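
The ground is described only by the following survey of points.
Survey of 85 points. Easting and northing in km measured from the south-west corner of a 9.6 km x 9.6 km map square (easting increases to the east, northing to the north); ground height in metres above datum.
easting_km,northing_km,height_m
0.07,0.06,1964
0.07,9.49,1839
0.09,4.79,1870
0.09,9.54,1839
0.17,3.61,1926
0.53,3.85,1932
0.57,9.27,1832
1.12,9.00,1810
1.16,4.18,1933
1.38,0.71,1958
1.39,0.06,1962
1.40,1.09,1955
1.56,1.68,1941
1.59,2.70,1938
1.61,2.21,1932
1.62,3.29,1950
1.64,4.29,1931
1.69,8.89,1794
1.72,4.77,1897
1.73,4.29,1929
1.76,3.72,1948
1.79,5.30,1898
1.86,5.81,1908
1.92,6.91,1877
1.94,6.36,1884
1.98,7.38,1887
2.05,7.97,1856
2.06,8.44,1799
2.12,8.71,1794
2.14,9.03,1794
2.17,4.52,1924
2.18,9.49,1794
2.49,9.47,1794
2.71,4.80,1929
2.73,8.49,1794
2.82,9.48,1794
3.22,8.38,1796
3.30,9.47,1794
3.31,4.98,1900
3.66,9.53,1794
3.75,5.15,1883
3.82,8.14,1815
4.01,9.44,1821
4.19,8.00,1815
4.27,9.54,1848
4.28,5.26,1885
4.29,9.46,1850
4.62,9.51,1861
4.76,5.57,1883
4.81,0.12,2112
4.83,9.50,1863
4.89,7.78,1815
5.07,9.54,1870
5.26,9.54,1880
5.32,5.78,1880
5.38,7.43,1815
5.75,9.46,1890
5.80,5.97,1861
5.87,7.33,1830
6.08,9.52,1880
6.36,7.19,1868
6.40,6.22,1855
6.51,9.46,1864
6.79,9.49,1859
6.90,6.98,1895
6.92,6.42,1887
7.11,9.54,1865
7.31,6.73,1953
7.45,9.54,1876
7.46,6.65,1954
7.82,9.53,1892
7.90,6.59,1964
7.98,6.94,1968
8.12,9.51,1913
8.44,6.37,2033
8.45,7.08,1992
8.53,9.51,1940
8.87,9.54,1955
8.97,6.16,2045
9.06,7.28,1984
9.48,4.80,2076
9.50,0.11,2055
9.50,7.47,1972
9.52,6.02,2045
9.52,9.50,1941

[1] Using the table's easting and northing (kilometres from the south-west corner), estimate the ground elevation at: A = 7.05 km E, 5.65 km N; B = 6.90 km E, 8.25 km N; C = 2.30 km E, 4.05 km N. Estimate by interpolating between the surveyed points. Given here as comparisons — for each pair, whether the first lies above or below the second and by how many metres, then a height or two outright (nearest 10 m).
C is above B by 100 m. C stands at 1960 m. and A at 1900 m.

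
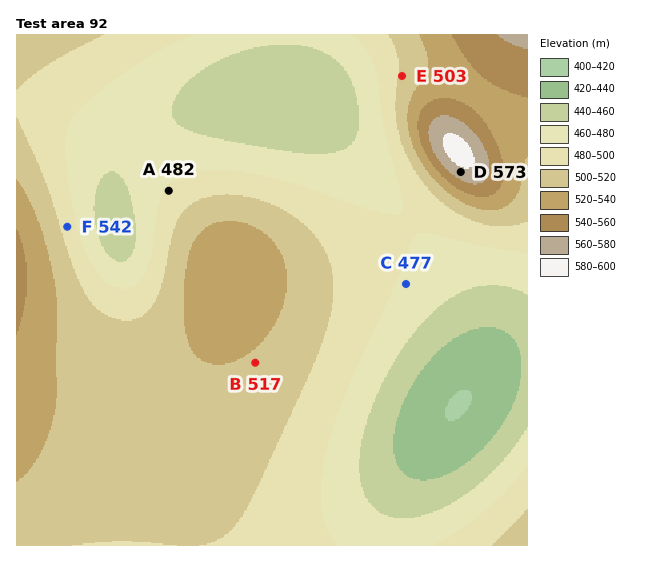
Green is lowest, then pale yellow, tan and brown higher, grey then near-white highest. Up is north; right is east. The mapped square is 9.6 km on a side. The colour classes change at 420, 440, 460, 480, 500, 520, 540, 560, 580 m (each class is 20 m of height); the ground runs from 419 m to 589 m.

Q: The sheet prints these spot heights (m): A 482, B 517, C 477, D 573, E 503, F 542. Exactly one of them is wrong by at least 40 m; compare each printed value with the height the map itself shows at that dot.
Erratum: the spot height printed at F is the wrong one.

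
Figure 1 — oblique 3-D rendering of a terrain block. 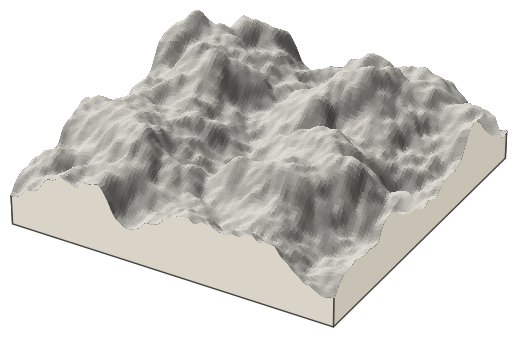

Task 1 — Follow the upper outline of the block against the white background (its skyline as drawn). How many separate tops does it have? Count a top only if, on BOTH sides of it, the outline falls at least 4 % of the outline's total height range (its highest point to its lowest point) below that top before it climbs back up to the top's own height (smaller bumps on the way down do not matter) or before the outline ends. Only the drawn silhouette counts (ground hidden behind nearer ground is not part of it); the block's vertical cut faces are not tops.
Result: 3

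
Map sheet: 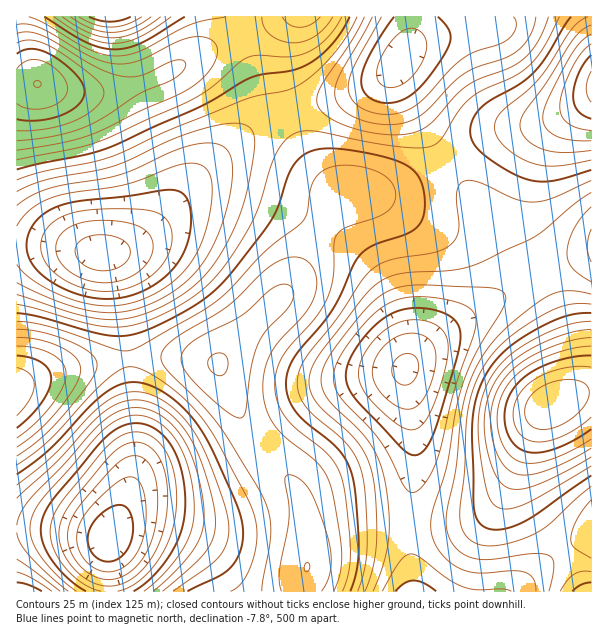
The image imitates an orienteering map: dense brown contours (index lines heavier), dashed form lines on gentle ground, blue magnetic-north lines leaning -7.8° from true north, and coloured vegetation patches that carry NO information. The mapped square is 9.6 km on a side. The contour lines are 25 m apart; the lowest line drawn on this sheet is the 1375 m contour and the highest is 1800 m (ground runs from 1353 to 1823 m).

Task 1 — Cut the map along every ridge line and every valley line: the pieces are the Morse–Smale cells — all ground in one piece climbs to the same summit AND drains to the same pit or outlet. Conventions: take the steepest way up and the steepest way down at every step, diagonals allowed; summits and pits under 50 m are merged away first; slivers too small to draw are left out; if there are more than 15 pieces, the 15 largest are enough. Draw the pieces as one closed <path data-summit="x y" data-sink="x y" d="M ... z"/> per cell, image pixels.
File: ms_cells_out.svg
<path data-summit="218 365" data-sink="405 369" d="M446 160l-24 16-30 14-47 3-14 16-12 19-31 62-48 48-22 25 5 15 24 50 18 25 27 29 9 16 5 18 2 30-5 46 111-1-5-48 0-28 6-48 0-21-11-75 8-12 13-13 33-24 46-28 8-9 4-7-2-17-12-27z"/><path data-summit="552 405" data-sink="405 369" d="M591 254l-31 10-32 14-84 53-19 15-17 19-4 10 11 71 0 21-6 48 0 28 5 49 101 0 45-40 32-16z"/><path data-summit="218 365" data-sink="110 537" d="M167 356l-39 3 6 66 0 43-10 38-15 33 0 52 193 1 5-22 1-24-4-37-9-23-30-33-18-25-18-36-11-27-18-5z"/><path data-summit="38 84" data-sink="102 254" d="M240 36l-46 20-39 23-33 11-20 2-24 0-21-2-19-6-21 2-1 159 37 1 42 7 18 0 21-9 19-15 35-43 31-30 32-28 9-12 2-15-3-15-11-33z"/><path data-summit="218 365" data-sink="102 254" d="M287 112l-27 12-30 22-42 40-19 26-26 26-21 12-18 4 5 3 9 24 8 48 1 25 2 4 60 0 29 6 22-26 40-39 10-14 38-72 8-10 9-10 5-2-8-1-9-4-17-16-12-18z"/><path data-summit="591 87" data-sink="401 60" d="M591 16l-94 0-1 8-4 6-57 7-12 3-15 9-11 16 0 13 12 24 36 57 2 1 17-12 25-14 62-13 39-21 2-2z"/><path data-summit="17 392" data-sink="110 537" d="M128 360l-12 0-42 7-33 9-25 11 1 142 39 0 48 9 6-1 14-31 10-38 0-43z"/><path data-summit="591 87" data-sink="405 369" d="M591 98l-18 12-22 11-62 13-25 14-18 13 22 30 25 30 18 31 5 15 0 11-7 12 40-22 43-14z"/><path data-summit="38 84" data-sink="110 17" d="M233 16l-216 0-1 70 22-2 19 6 21 2 24 0 32-6 21-7 66-36 18-6 2-4z"/><path data-summit="17 392" data-sink="102 254" d="M53 246l-37 0 1 140 24-10 33-9 54-8-7-63-5-21-7-18-5-4z"/><path data-summit="218 365" data-sink="401 60" d="M396 66l-9 10-27 15-72 22 8 24 16 27 17 18 13 8 50 0 30-14 23-15 0-3-42-66-6-14z"/><path data-summit="302 17" data-sink="401 60" d="M413 16l-117 0-13 20-5 17 2 30 8 28 65-17 34-18 13-14 10-20 4-13z"/><path data-summit="20 591" data-sink="110 537" d="M56 529l-40 1 0 61 92 1 1-53z"/><path data-summit="302 17" data-sink="102 254" d="M294 16l-9 0-44 20 13 35 8 30-2 15-14 17 14-9 28-13-8-28-2-30 5-17z"/><path data-summit="591 591" data-sink="405 369" d="M591 536l-31 16-44 39 75 1z"/>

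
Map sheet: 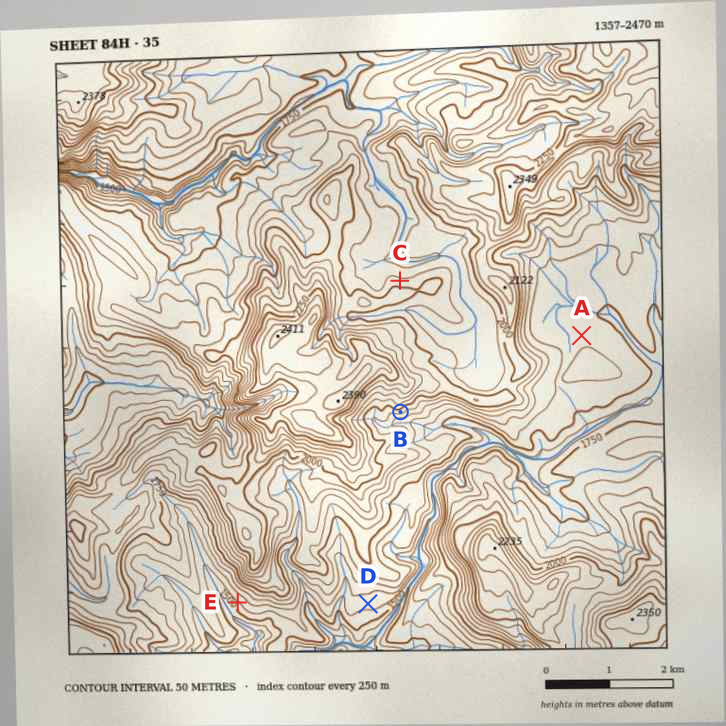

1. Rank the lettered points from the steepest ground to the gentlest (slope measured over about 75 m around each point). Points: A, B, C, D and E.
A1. B E C D A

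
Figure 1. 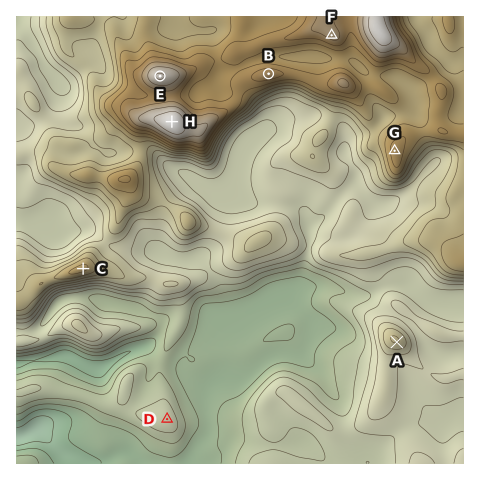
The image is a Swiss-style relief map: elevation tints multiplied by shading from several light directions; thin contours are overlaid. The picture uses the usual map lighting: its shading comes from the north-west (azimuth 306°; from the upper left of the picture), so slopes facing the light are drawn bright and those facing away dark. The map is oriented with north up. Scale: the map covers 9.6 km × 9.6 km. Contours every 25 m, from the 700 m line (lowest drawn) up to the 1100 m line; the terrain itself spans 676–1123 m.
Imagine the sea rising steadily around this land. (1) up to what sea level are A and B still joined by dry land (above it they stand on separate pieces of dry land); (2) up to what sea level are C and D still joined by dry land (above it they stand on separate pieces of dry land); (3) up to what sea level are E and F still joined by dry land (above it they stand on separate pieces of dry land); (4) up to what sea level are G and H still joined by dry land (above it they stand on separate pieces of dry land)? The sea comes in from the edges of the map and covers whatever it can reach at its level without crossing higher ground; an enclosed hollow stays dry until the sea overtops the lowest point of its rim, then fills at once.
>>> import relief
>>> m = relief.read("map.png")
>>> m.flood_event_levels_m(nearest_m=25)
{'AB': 825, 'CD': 775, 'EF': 1000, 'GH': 975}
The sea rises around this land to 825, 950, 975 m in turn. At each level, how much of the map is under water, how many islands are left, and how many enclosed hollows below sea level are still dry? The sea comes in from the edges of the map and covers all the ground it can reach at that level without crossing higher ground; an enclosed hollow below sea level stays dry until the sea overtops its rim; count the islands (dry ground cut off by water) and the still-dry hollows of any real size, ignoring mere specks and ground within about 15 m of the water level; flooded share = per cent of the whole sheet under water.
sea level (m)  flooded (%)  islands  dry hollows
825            35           1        0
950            80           2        0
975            86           1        0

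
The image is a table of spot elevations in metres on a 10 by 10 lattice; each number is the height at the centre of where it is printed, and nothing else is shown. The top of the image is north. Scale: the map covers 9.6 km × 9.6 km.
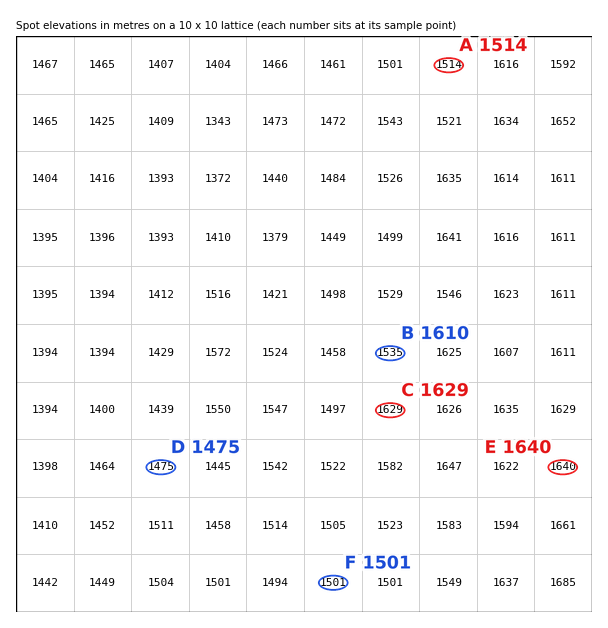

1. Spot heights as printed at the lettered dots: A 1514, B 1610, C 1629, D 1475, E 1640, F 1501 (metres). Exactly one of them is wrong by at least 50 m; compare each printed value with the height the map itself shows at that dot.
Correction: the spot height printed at B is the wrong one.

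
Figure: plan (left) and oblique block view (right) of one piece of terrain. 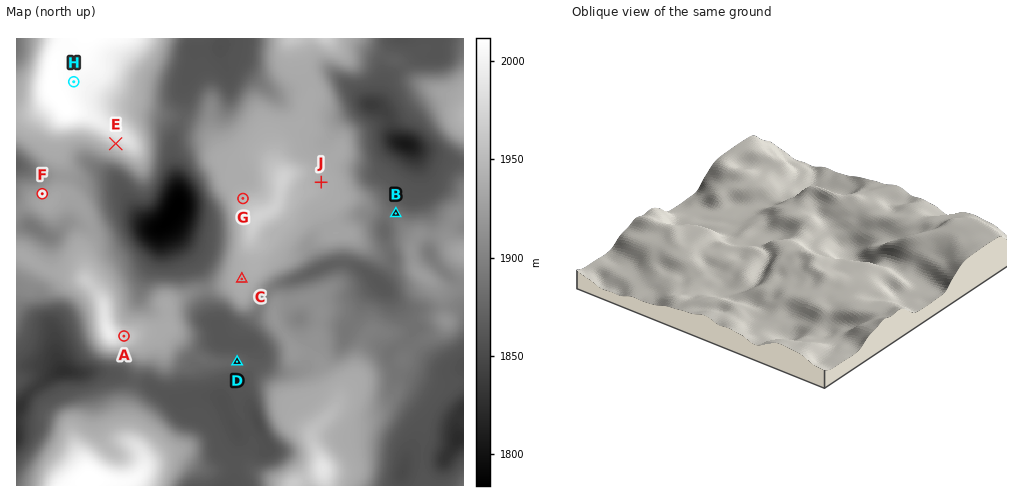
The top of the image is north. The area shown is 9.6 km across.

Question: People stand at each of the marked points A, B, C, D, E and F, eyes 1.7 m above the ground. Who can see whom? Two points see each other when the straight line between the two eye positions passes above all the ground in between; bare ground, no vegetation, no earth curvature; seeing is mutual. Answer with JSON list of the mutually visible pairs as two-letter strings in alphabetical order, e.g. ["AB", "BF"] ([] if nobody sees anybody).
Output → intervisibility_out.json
["AC", "AD", "AE", "CE", "DE", "EF"]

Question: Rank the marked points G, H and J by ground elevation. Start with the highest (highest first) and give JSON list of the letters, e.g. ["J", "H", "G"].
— ["H", "G", "J"]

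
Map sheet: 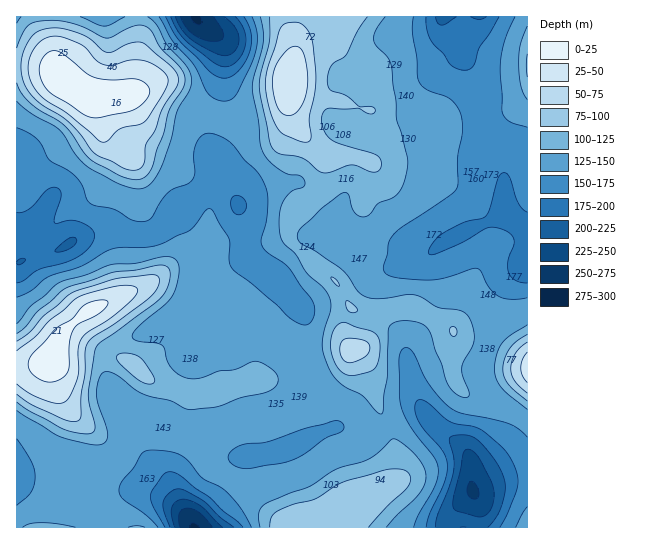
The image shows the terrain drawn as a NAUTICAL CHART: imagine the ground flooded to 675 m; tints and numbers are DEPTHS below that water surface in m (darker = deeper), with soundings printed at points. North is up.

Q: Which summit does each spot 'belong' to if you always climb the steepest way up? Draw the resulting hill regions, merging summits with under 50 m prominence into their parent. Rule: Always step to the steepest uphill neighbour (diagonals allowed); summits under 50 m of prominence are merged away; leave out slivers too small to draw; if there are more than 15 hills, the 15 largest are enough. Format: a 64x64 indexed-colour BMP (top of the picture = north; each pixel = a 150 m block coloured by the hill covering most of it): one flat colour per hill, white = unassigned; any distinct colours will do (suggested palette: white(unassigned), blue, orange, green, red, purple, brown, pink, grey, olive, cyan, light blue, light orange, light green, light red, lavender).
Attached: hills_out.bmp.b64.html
<image width="64" height="64" href="data:image/bmp;base64,Qk12CAAAAAAAAHYAAAAoAAAAQAAAAEAAAAABAAQAAAAAAAAIAAATCwAAEwsAABAAAAAAAAAA////ALR3HwAOf/8ALKAsACgn1gC9Z5QAS1aMAMJ34wB/f38AIr28AM++FwDox64AeLv/AIrfmACWmP8A1bDFACIiIiIiIiIiIiIiERERERERERERERERERERETMzMzMzIiIiIiIiIiIiIiIhERERERERERERERERERERMzMzMzMiIiIiIiIiIiIiIiIRERERERERERERERERERETMzMzMyIiIiIiIiIiIiIiIiEREREREREREREREREREREzMzMzIiIiIiIiIiIiIiIiIhERERERERERERERERERERMzMzMiIiIiIiIiIiIiIiIiIRERERERERERERERERERFVMzMyIiIiIiIiIiIiIiIiIhEREREREREREREREREREVVVVTIiIiIiIiIiIiIiIiIiIRERERERERERERERERERVVVVUiIiIiIiIiIiIiIiIiIhERERERERERERERERERFVVVVSIiIiIiIiIiIiIiIiIiIiIhERERERERERERERFEVVVVIiIiIiIiIiIiIiIiIiIiIiIhERERERERERERFERFVVUiIiIiIiIiIiIiIiIiIiIiIiIhERERERERERFERERVVSIiIiIiIiIiIiIiIiIiIiIiIiIiFEREERERFERERFVVIiIiIiIiIiIiIiIiIiIiIiIiIiJEREREERFERERERVUiIiIiIiIiIiIiIiIiIiIiIiIiJERERERERERERERFVSIiIiIiIiIiIiIiIiIiIiIiIiIkRERERERERERERFVVIiIiIiIiIiIiIiIiIiIiIiIiIkREREREREREREREVVUiIiIiIiIiIiIiIiIiIiIiIiIiREREREREREREREVVVSIiIiIiIiIiIiIiIiIiIiIiIiREREREREREREREVVVVIiIiIiIiIiIiIiIiIiIiIiIiJERERERERERERERVVVUiIiIiIiIiIiIiIiIiIiIiIiIkRERERERERERERFVVVSIiIiIiIiIiIiIiIiIiIiIiIiREREREREREREREVVVVIiIiIiIiIiIiIiIiIiIiIiIiRERERERERERERERFVVUiIiIiIiIiIiIiIiIiIiIiIiJEREREREREREREREVVVSIiIiIiIiIiIiIiIiIiIiIiIkRERERERERERERERVVVIiIiIiIiIiIiIiIiIiIiIiIiREREREREREREREREVVUiIiIiIiIiIiIiIiIiIiIiIiJERERERERERERERERVVSIiIiIiIiIiIiIiIiIiIiIiIkRERERERERERERERFVVIiIiIiIiIiIiIiIiIiIiIiIkRERERERERERERERERVUiIiIiIiIiIiIiIiIiIiIiIkRERERERERERERERERFVSIiIiIiIiIiIiIiIiIiIiIkRERERERERERERERERERVIiIiIiIiIiIiIiIiIiIiIkRERERERERERERERERERFUiIiIiIiIiIiIiIiIiIiIRFERERERERERERERERERERDIiIiIiIiIiIiIiIiIiIRERREREREREREREREREREREMzMyIiIiIiIiIiIiIiIhERFEREREREREQRFEREREREQzMzMyIiIiIiIiIiIiIhERERREREQRERERERRERERERDMzMzMyIiIjMiIiIiIiERERERERERERERERERREREREMzMzMzMzMzMzIiIiIiIRERERERERERERERERERREREQzMzMzMzMzMzMyIiIiIhERERERERERERERERERERREMzMzMzMzMzMzMzMiIiIiERERERERERERERERERERERMzMzMzMzMzMzMzMzIiIiIREREREREREREREREREREREzMzMzMzMzMzMzMzMzIiIRERERERERERERERERERERETMzMzMzMzMzMzMzMzMyIxERERERERERERERERERERERMzMzMzMzMzMzMzMzMzMxEREREREREREREREREREREREzMzMzMzMzMzMzMzMzMzERERERERERERERERERERERETMzMzMzMzMzMzMzMzMzEREREREREREREREREREREREWYzMzMzMzMzMzMzMzMzMREREREREREREREREREREREWZmYzMzMzMzMzMzMzMzMRERERERERERERERERERERERZmZjMzMzMzMzMzMzMzMxERERERERERERERERERERERFmZmMzMzMzMzMzMzMzMzERERERERERERERERERERERFmZmYzMzMzMzMzMzMzMzMREREREREREREREREREREREWZmZjMzMzMzMzMzMzMzMxERERERERERERERERERERERZmZmMzMzMzMzMzMzMzMzMRERERERERERERERERERERFmZmYzMzMzMzMzMzMzMzMxEREREREREREREREREREREWZmZjMzMzMzMzMzMzMzMzERERERERERERERERERERERZmZmMzMzMzMzMzMzMzMzMxERERERERERERERERERERZmZmYzMzMzMzMzMzMzMzMzERERERERERERERERERERFmZmZjMzMzMzMzMzMzMzMzMREREREREREREREREREREWZmZmMzMzMzMzMzMzMzMzMxEREREREREREREREREREWZmZmYzMzMzMzMzMzMzMzMzERERERERERERERERERERZmZmZjMzMzMzMzMzMzMzMzMRERERERERERERERERERFmZmZmMzMzMzMzMzMzMzMzMRERERERERERERERERERERZmZmYzMzMzMzMzMzMzMzMRERERERERERERERERERERFmZmZjMzMzMzMzMzMzMzMREREREREREREREREREREREWZmZm"/>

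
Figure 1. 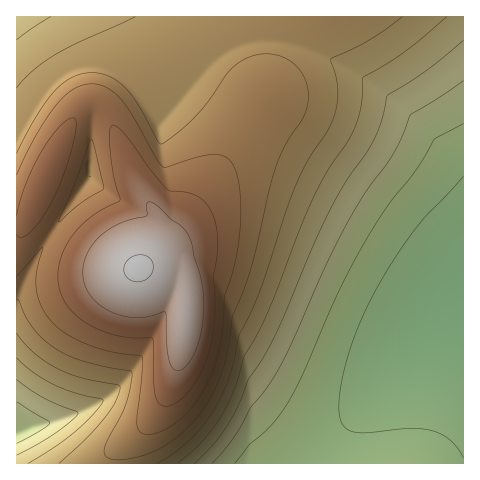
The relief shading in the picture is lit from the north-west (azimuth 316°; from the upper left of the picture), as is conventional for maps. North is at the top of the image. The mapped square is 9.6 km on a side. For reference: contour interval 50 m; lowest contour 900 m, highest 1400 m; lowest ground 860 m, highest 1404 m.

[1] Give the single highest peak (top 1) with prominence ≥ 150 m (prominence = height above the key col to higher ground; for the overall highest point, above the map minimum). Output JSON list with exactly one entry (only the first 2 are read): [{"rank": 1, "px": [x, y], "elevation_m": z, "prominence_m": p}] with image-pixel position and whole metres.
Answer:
[{"rank": 1, "px": [139, 269], "elevation_m": 1404, "prominence_m": 544}]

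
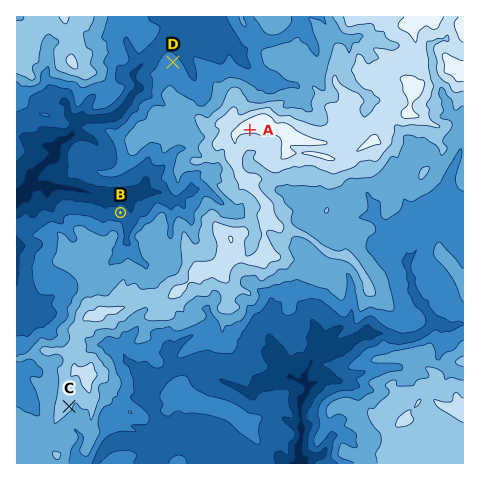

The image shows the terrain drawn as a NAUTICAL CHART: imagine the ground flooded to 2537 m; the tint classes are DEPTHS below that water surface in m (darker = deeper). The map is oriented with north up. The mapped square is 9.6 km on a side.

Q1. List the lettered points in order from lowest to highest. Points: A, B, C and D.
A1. B D C A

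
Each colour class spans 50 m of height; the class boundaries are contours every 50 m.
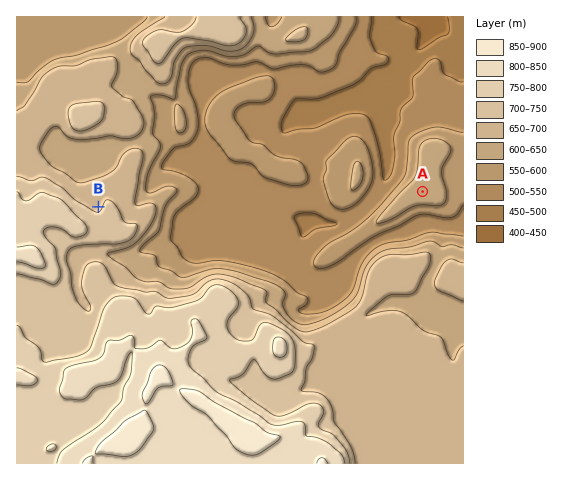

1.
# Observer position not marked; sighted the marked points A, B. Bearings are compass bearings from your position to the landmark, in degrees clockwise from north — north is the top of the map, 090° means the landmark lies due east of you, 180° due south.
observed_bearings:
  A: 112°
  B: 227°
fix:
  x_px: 208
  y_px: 105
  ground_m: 550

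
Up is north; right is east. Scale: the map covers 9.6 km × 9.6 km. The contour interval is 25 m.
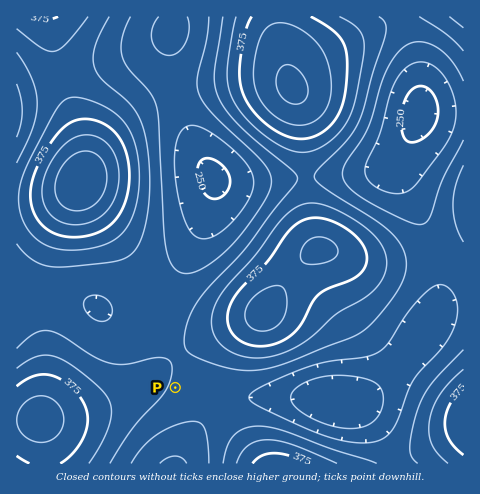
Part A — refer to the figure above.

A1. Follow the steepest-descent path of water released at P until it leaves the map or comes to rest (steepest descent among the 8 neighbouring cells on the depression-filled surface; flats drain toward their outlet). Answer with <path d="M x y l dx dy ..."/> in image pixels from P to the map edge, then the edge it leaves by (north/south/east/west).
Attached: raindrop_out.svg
<path d="M175 388l22 22 0 14-9 14-10 25"/>
exit: south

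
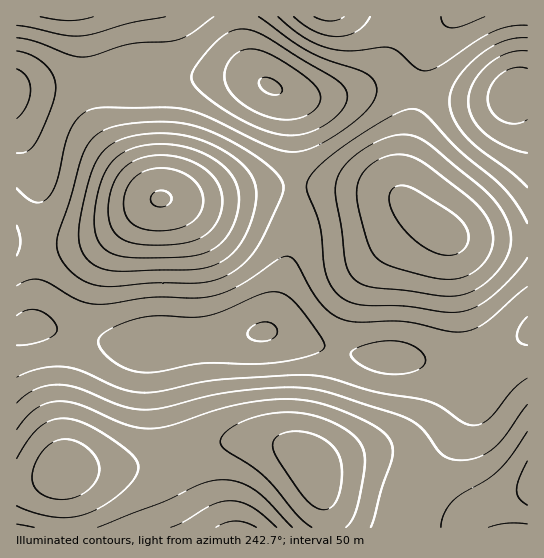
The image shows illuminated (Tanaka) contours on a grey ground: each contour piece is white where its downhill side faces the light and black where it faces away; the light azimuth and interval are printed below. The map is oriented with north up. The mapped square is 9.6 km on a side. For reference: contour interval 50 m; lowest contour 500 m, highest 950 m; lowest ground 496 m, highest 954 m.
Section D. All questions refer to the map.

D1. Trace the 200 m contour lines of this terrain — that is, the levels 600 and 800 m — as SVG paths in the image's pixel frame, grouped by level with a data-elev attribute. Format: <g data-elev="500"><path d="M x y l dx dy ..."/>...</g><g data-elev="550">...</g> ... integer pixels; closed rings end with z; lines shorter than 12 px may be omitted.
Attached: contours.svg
<g data-elev="600"><path d="M319 509l-8-4-8-9-27-41-3-12 2-5 6-4 14-3 18 3 15 8 10 12 3 8 1 11-3 22-4 8-4 4-5 3z"/><path d="M58 499l-12-3-9-6-4-8 0-11 6-14 10-12 10-5 12 0 12 5 11 9 4 9 1 11-6 11-10 8-12 5z"/><path d="M446 255l-11-2-13-7-11-9-10-11-7-12-4-11 0-9 4-6 9-3 11 4 36 22 13 12 6 12-3 11-8 7z"/><path d="M143 245l-13-3-9-4-7-6-4-9-2-13 2-16 5-13 7-11 8-7 9-4 12-3 12-1 14 2 12 3 12 6 8 7 10 12 3 14-2 16-9 15-10 8-14 4-20 3z"/></g><g data-elev="800"><path d="M256 527l-10-4-11-2-9 2-10 4"/><path d="M17 377l24-9 24-1 17 4 40 18 23 4 16-2 37-8 20-3 73-5 24 1 18 3 42 13 52 9 15 6 21 16 11 2 8-2 7-4 24-29 14-12"/><path d="M527 287l-44 37-12 6-13 2-12-1-40-9-49 0-18-4-9-5-9-10-10-13-14-27-4-5-6-2-9 3-28 20-16 9-16 7-15 3-50-1-43 7-15 0-18-5-27-15-9-4-12 0-12 6"/><path d="M17 188l9 9 8 5 7 0 7-4 5-7 4-9 8-39 6-15 10-13 13-6 71-2 21 2 23 8 60 29 13 5 11 1 16-3 18-9 25-17 17-16 6-9 2-8-2-8-5-6-11-6-32-10-18-9-18-10-32-24"/><path d="M527 38l-12 0-12 3-12 6-12 8-13 12-9 12-6 11-2 11 4 17 13 19 15 13 31 23 15 14"/><path d="M214 17l-23 16-13 7-11 2-37 2-44 13-15-2-34-13-20-4"/></g>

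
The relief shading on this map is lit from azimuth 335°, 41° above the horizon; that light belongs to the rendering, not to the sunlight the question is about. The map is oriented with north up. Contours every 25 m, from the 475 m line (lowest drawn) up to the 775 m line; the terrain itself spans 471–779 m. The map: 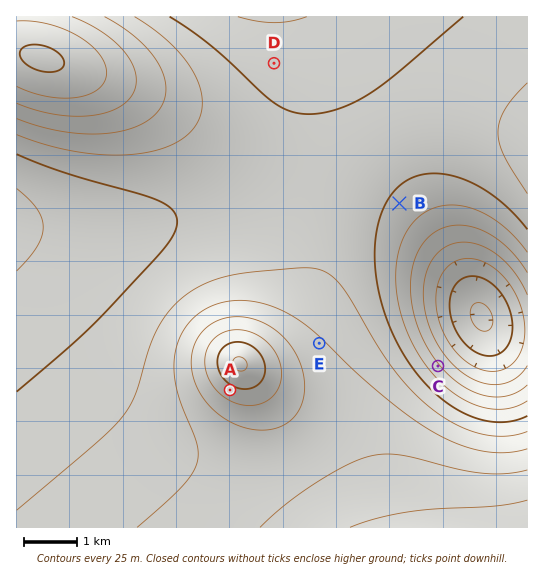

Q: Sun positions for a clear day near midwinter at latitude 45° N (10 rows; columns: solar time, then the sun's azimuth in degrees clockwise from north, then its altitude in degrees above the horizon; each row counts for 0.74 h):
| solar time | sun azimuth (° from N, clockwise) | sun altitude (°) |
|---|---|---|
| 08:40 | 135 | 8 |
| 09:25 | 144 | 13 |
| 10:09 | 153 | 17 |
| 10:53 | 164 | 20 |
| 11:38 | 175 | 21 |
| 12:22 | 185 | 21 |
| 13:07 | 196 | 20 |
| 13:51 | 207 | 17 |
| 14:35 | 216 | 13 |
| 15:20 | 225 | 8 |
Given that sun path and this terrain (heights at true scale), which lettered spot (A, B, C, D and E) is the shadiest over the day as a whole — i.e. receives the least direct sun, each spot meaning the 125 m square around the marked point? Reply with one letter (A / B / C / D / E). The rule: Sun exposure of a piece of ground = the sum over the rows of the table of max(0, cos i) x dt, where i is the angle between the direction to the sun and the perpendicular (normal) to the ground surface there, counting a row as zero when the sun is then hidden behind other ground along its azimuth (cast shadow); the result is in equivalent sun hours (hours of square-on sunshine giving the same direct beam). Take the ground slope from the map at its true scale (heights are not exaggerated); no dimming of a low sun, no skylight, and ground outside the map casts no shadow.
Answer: C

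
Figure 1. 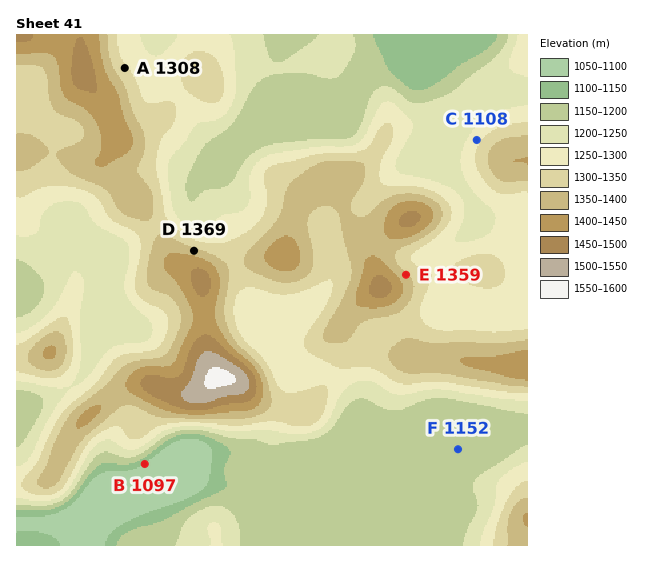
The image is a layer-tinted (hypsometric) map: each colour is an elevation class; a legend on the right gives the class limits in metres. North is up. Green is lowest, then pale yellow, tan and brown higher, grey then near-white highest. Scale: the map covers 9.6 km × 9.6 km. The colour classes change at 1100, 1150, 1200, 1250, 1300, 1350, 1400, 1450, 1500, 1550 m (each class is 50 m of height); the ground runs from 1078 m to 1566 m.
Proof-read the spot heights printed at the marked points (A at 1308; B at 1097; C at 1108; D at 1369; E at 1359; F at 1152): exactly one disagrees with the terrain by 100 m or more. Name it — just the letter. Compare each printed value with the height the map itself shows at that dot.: C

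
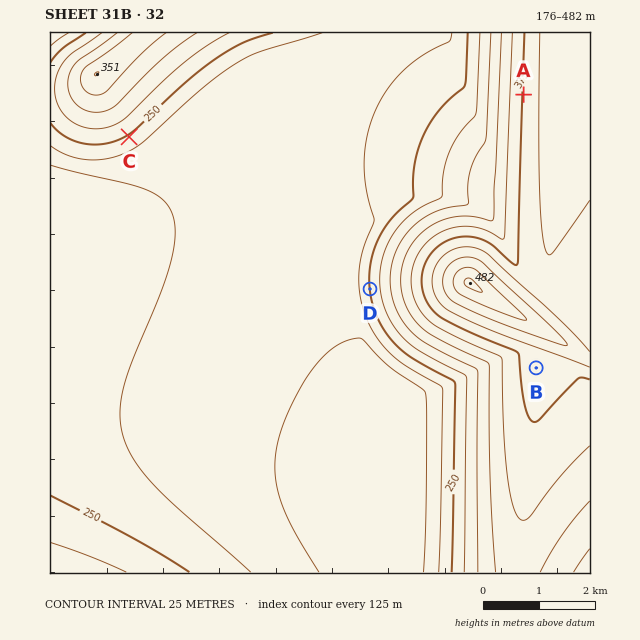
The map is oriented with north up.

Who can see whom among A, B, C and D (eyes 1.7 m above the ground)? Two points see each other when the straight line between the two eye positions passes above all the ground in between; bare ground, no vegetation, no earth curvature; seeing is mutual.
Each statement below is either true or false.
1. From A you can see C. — true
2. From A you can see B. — false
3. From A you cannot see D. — true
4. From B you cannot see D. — true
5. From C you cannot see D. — false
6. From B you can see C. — false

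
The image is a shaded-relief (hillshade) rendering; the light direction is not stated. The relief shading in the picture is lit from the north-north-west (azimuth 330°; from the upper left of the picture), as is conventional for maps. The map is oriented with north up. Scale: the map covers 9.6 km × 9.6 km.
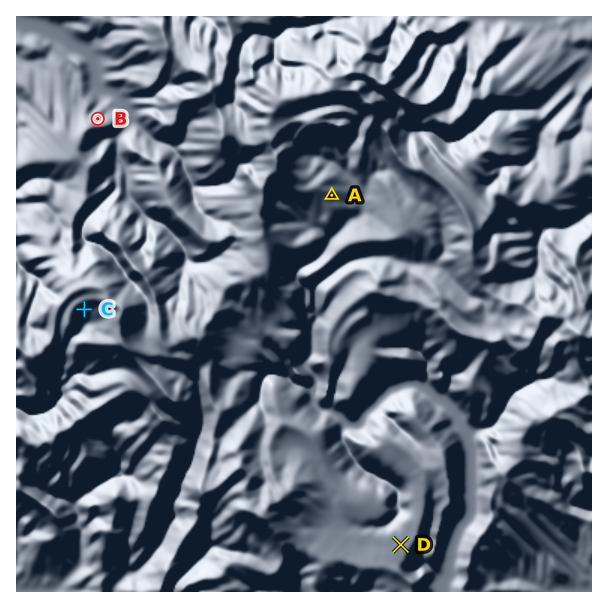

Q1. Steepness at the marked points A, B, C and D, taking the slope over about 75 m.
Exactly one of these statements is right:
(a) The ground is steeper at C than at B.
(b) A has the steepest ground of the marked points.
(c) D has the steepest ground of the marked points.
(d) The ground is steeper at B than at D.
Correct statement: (d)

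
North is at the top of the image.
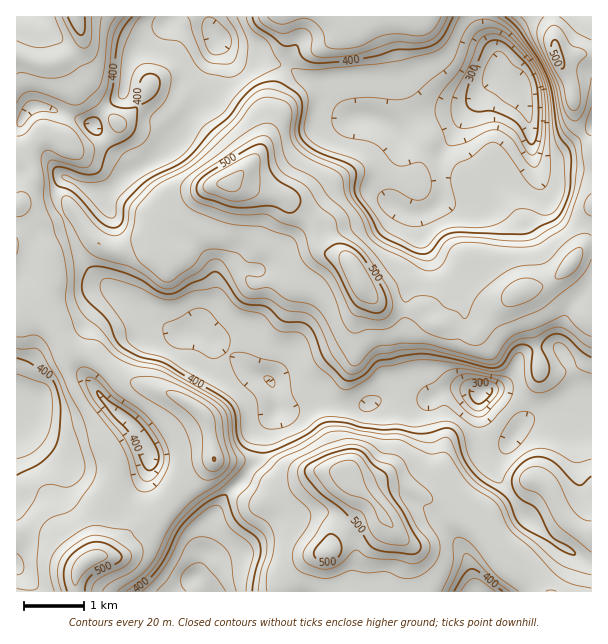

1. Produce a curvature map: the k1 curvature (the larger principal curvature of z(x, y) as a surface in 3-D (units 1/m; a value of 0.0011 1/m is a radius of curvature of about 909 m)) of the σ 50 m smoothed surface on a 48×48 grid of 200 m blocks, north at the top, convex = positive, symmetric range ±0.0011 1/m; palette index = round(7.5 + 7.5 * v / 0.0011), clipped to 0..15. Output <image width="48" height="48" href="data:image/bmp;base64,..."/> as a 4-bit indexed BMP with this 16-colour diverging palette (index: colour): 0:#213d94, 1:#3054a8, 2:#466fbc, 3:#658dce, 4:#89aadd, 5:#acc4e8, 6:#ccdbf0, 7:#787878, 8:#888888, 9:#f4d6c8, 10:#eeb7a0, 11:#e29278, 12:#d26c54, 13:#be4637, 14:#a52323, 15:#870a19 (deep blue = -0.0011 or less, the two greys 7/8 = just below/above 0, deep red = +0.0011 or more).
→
<image width="48" height="48" href="data:image/bmp;base64,Qk32BAAAAAAAAHYAAAAoAAAAMAAAADAAAAABAAQAAAAAAIAEAAATCwAAEwsAABAAAAAAAAAAlD0hAKhUMAC8b0YAzo1lAN2qiQDoxKwA8NvMAHh4eACIiIgAyNb0AKC37gB4kuIAVGzSADdGvgAjI6UAGQqHAIiJ/WermIp5iZm7mZmIiIiInZdpzqmoiXiK3oeK2YhXmYi7iYmXeHeJi6iM6oqoiIiav+3svZiZiIecmsy5iYeamamtmJuXd5iZm93Lrah3eHV7mrzaipnNuYe6isp3epiYiamYi9d5mIaLmHq5eaz7qYm4raiIq6mIiJiIiep4iZm6l3qpiq63eJqJ2WeaynmIiYh4iL6XaKuYh2iIis6YeIiK12erlniYeZiJmZvpebqoiHiLrNl3iIi9uYi7d4mIeKmamrmuuoq5iYnLrJeZiIzamqrJiJmYdpqriMmK2Xi7mquouqmHiL12jMupiYiYdoq7dbuL/cqLvf/c26uImth3icqYeHeZh6rKdbuJ+8y6uom92Wmqm8Z4iJqYeHd6iLvJd9l6+3VmiKqKvN3Km8iJh4mHd3d5mM6Ye8h662aId3vMmYqYi9qql4iId3d4mvp3nYeN25iXeIqZd3iHeaq9uHiIh3d4r9iL2Yr/3KiXiYiId4iIerha6oiIh3dn/3jcmu/7mYmYmYeKh4iJe6c0u6qYd3hp+nzKvO2XiIl2mYeNqHiImodmua2pd5md2b283Lh3iIiImIiM6Vh3iZic+Z6pmYeMqqzKiJiIiIiZh4ma24h3eK3/1o6Xiaibmax3aIeIeIiIdniaq6u8zv2654xlipmqqKqHeId3eIeJhnipmIqqq5iYrKpnq4mamJmYiIh3iIdpqHmZmLmIqoiJiJq7uoiamIiIeIh3iJloqIqJu+uZmIiJqYiYmIial3d4iKl3d6upqql43dl4iHiJq6mHh4iKpnd3etp4iLy6mYd6/qiIiIeImru5iIiKqId4nLypecl4iId9/Iiaqph4iJmtuIiLmJm7upq5eah4iJrP+YvcmaiIiId7+YibiL3JmIiamoiYeKzPucyWi7zM3MuYzIipiey7mIiJmYiIdrmpmneGe8y6iHm5m4ipjsdruIiIiIh4iriou2eIiZh3iXmLuJm4v4ZruIiIeIh5upqq6Xd3iIh3eZhY6qqZ+nery4iqiru7qqiNl3eJh4iHiYdm25uruHiIncrP7bqaupisVoiYmIiIiIiGrI20eap3it7N/bmaiIm8qIiIiIiIiKiHrJ2orsmHiHioi+2oaL3LyYiIiJmIiqmXnJuc7Kh3iHd6mJ3ojbh4iIiJmJmonJm2jbqqvLypmHd4mYnrqld4iId5mYiru3fKvXy8yFrLmIiJmriq11eIiIeJmXiKqoet7GqouG3ch4iIdruJ2niHd3iYmHd5mXef+maHqqyLyImHd4y6zZeIiIiIiHd5iHeP+pirqqtn25iIiIq6q5iImYiJmIh4h3eP+pmYiKuIvKiImYiqmId3iIiImph3d2W/2Hmph6yIuqmKupiJmJh4eIiHibl3eGb/l8urqbx3mIiqZ5p5isy6mIeIiKqHaHr/q4d3nbp3eIm3ZYppqJy8ypeJqpp1V6/7moiHn5p3iImndYqKtnmYmqq8yomXeO7rd5iI33qXd3moeJvLqZqYiJmZvHiqi+rKiA=="/>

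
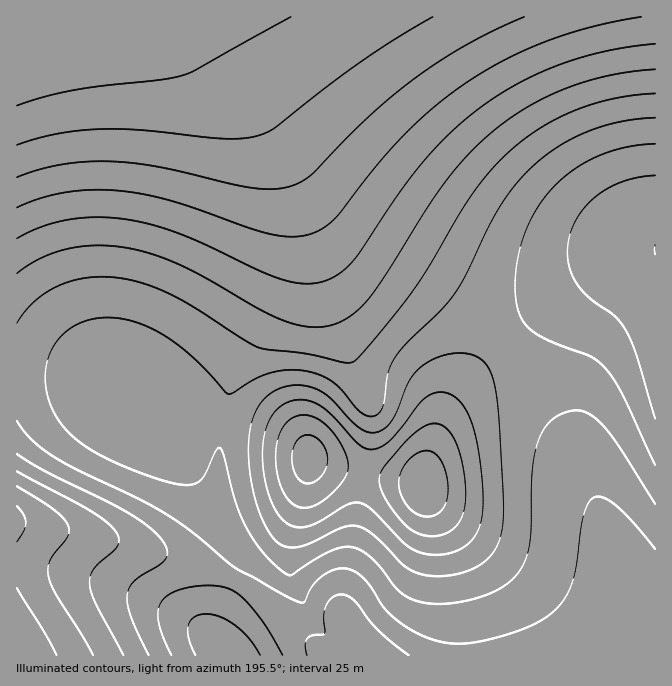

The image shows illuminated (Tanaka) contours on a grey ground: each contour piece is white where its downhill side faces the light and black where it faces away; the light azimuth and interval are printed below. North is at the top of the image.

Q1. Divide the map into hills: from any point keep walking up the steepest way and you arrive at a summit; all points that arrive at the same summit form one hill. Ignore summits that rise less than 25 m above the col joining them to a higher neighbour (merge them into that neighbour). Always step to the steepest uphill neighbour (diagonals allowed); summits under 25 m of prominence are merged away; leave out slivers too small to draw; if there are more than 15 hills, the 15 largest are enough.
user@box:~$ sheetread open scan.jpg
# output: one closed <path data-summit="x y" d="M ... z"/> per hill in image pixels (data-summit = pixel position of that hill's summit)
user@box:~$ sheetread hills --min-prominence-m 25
<path data-summit="422 485" d="M204 16l-3 1 20 36 45 70 18 37 19 50 33 115 25 52 10 30 0 30-13 66-4 37-11 52 0 25 18 37 3 2 276 0 1-34-3-27-7-25-27-48-30-77-33-53-40-52-34-32-57-40-62-39-20-19-19-23-26-45-39-55z"/><path data-summit="655 250" d="M655 16l-451 1 40 70 39 55 26 45 19 23 20 19 62 39 57 40 34 32 40 52 33 53 30 77 27 48 8 37 3 49 14-1z"/><path data-summit="310 458" d="M255 108l-1 2 19 35 13 47 3 28-3 43-15 44-35 63-12 33-5 29 0 51 2 2-2 35-8 15-14 16-10 5-18 1 46 14 37 18 36 30 39 37 35 0-19-39 0-25 11-52 4-37 13-66 0-30-10-30-25-52-15-47-12-46-18-55-17-39z"/><path data-summit="227 652" d="M24 524l-8 1 1 131 309-1-69-62-33-19-32-11-65-19z"/>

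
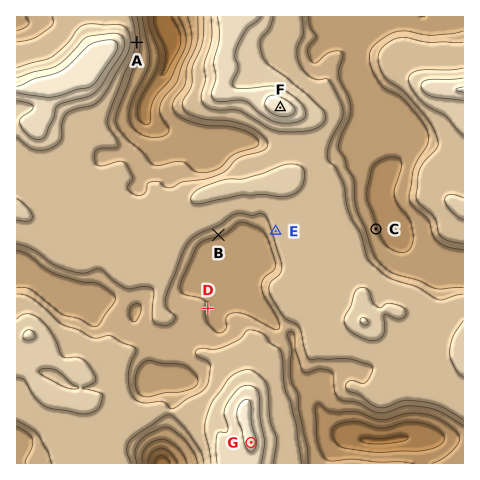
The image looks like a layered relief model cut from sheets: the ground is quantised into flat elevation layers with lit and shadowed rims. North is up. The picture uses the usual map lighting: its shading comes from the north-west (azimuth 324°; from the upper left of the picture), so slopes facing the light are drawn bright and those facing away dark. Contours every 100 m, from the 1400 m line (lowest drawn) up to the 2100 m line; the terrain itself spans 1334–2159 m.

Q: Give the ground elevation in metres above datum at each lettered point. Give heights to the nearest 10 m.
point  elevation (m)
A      1770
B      1710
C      1610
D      1690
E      1840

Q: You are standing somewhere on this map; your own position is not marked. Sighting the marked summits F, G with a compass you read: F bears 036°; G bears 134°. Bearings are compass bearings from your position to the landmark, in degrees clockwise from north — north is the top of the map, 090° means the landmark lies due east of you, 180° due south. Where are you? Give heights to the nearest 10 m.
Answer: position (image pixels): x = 125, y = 321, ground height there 1730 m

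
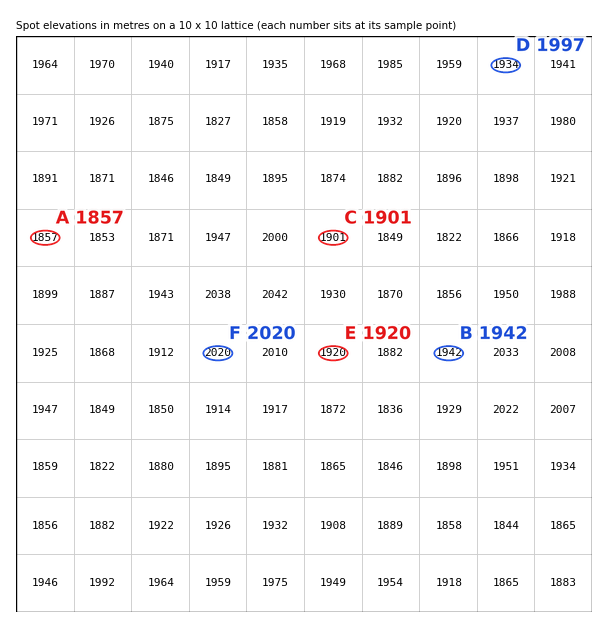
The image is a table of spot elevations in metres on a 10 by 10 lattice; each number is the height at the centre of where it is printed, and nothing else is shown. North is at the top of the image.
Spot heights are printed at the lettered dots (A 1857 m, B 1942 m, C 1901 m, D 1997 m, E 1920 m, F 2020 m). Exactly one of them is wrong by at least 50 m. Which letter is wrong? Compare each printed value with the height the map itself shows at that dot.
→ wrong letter D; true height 1934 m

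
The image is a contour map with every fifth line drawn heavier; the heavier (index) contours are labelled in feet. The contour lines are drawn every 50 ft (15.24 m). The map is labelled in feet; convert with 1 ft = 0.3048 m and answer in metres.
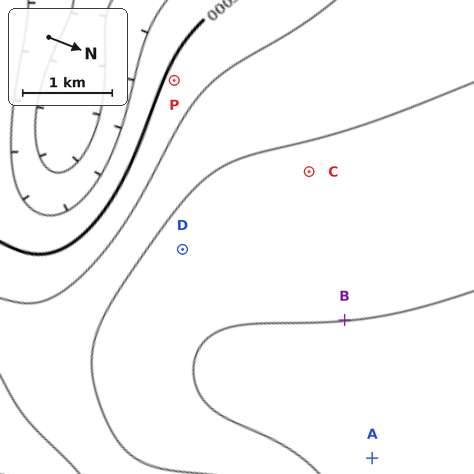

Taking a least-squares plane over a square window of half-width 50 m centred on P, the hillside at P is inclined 2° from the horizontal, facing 186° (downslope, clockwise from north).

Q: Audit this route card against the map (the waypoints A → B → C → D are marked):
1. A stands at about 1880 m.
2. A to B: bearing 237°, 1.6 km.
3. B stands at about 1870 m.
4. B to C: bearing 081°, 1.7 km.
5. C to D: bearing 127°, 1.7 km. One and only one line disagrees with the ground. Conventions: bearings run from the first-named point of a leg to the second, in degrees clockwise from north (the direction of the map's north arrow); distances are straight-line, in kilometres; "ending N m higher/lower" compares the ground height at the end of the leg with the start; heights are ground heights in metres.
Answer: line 4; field bearing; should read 235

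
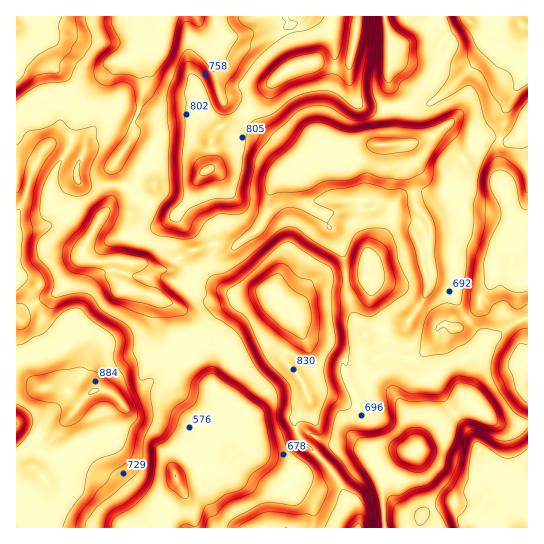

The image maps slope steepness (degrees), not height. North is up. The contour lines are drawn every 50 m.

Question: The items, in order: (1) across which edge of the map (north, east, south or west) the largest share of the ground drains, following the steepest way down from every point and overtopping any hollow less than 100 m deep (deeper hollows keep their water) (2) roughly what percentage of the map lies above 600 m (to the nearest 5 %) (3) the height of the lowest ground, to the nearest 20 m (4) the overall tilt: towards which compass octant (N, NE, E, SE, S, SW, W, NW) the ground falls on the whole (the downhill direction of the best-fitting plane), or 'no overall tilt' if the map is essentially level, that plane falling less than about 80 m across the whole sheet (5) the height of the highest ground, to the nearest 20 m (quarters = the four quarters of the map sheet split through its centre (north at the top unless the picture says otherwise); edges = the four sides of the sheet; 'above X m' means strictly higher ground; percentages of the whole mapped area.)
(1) Drainage is mainly to the north: more ground falls towards that edge than towards any other.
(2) Roughly 85 % of the ground is higher than 600 m.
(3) The lowest point is down at roughly 460 m.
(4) No overall tilt - high and low ground are spread across the sheet.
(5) The highest ground is at about 920 m.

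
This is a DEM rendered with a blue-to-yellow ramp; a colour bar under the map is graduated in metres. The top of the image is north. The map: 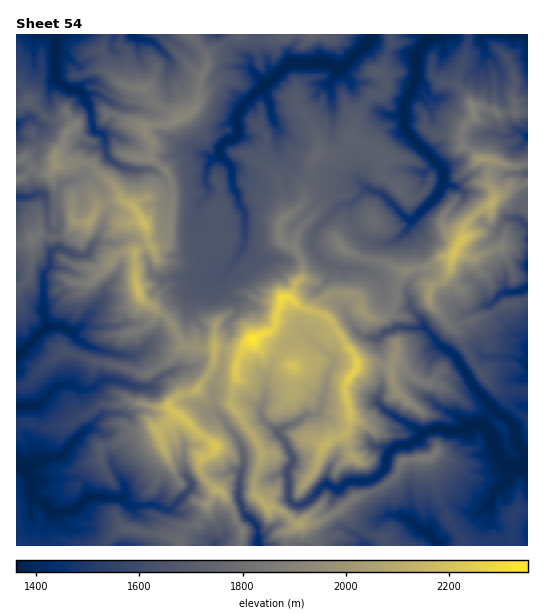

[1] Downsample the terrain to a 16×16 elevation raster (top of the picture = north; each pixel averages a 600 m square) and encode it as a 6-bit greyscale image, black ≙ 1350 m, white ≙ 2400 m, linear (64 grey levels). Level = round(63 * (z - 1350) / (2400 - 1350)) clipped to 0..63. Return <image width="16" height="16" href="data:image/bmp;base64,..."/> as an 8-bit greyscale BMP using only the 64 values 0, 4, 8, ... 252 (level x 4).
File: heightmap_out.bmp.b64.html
<image width="16" height="16" href="data:image/bmp;base64,Qk02BQAAAAAAADYEAAAoAAAAEAAAABAAAAABAAgAAAAAAAABAAATCwAAEwsAAAABAAAAAAAAAAAAAAEBAQACAgIAAwMDAAQEBAAFBQUABgYGAAcHBwAICAgACQkJAAoKCgALCwsADAwMAA0NDQAODg4ADw8PABAQEAAREREAEhISABMTEwAUFBQAFRUVABYWFgAXFxcAGBgYABkZGQAaGhoAGxsbABwcHAAdHR0AHh4eAB8fHwAgICAAISEhACIiIgAjIyMAJCQkACUlJQAmJiYAJycnACgoKAApKSkAKioqACsrKwAsLCwALS0tAC4uLgAvLy8AMDAwADExMQAyMjIAMzMzADQ0NAA1NTUANjY2ADc3NwA4ODgAOTk5ADo6OgA7OzsAPDw8AD09PQA+Pj4APz8/AEBAQABBQUEAQkJCAENDQwBEREQARUVFAEZGRgBHR0cASEhIAElJSQBKSkoAS0tLAExMTABNTU0ATk5OAE9PTwBQUFAAUVFRAFJSUgBTU1MAVFRUAFVVVQBWVlYAV1dXAFhYWABZWVkAWlpaAFtbWwBcXFwAXV1dAF5eXgBfX18AYGBgAGFhYQBiYmIAY2NjAGRkZABlZWUAZmZmAGdnZwBoaGgAaWlpAGpqagBra2sAbGxsAG1tbQBubm4Ab29vAHBwcABxcXEAcnJyAHNzcwB0dHQAdXV1AHZ2dgB3d3cAeHh4AHl5eQB6enoAe3t7AHx8fAB9fX0Afn5+AH9/fwCAgIAAgYGBAIKCggCDg4MAhISEAIWFhQCGhoYAh4eHAIiIiACJiYkAioqKAIuLiwCMjIwAjY2NAI6OjgCPj48AkJCQAJGRkQCSkpIAk5OTAJSUlACVlZUAlpaWAJeXlwCYmJgAmZmZAJqamgCbm5sAnJycAJ2dnQCenp4An5+fAKCgoAChoaEAoqKiAKOjowCkpKQApaWlAKampgCnp6cAqKioAKmpqQCqqqoAq6urAKysrACtra0Arq6uAK+vrwCwsLAAsbGxALKysgCzs7MAtLS0ALW1tQC2trYAt7e3ALi4uAC5ubkAurq6ALu7uwC8vLwAvb29AL6+vgC/v78AwMDAAMHBwQDCwsIAw8PDAMTExADFxcUAxsbGAMfHxwDIyMgAycnJAMrKygDLy8sAzMzMAM3NzQDOzs4Az8/PANDQ0ADR0dEA0tLSANPT0wDU1NQA1dXVANbW1gDX19cA2NjYANnZ2QDa2toA29vbANzc3ADd3d0A3t7eAN/f3wDg4OAA4eHhAOLi4gDj4+MA5OTkAOXl5QDm5uYA5+fnAOjo6ADp6ekA6urqAOvr6wDs7OwA7e3tAO7u7gDv7+8A8PDwAPHx8QDy8vIA8/PzAPT09AD19fUA9vb2APf39wD4+PgA+fn5APr6+gD7+/sA/Pz8AP39/QD+/v4A////ABgUKEBMWFhIgHBEMBggHCAMEBggOGCEiHBQTEAwMBQYCBQ4RHiMkIhsiGw4WEgcBBwgMGSssJiUeKSgUBwgDAwUIDBckKigmKSUqFxkOBgcJCg0RGSEsLS4qLyMbEAwJBQkNFxsiKDQtKyYaEhARCgsOESAhFxkiMikkHxkcFA4RFR0lHRMSFiEdGxwgJhwRGBcdJiUUEhIcGBoVEyglGBMdJCokExERGhcUEgwYJRkYHyAcHhELEhUWExQQCh8fFR4SGhwSCBARFhYTCRMcEhAVDxoeHAwJDxETDAgSGxUNBg4ZGBoTBgsICREFDxAPBwQODg8WEw8MCgYLBQcICA="/>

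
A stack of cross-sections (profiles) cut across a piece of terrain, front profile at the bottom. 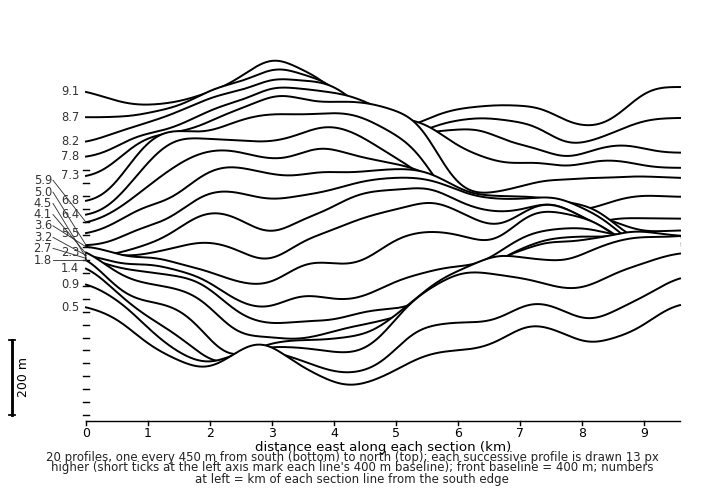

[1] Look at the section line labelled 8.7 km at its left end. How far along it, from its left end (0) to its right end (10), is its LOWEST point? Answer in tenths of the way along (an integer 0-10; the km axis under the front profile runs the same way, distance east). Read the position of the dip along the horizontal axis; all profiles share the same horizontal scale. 8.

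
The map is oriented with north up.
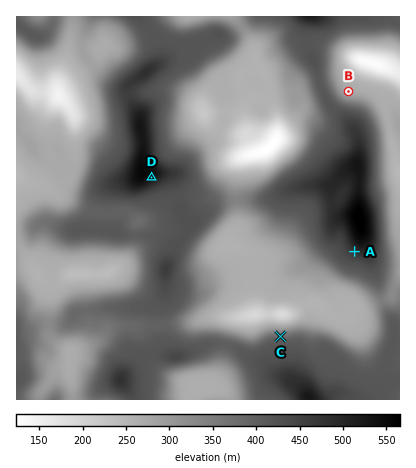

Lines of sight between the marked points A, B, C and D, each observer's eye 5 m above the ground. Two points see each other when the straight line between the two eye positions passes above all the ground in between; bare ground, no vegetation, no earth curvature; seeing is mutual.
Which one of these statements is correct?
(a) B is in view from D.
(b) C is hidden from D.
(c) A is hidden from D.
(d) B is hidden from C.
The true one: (d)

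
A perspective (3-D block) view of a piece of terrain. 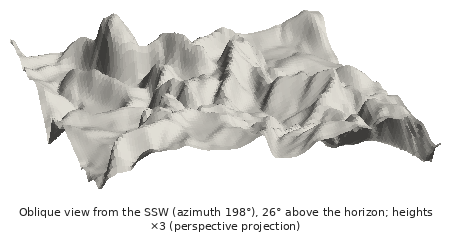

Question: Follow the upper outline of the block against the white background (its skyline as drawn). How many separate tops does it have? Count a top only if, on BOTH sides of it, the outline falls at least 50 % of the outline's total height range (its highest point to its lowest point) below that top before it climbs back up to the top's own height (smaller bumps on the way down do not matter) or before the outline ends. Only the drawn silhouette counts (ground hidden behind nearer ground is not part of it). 0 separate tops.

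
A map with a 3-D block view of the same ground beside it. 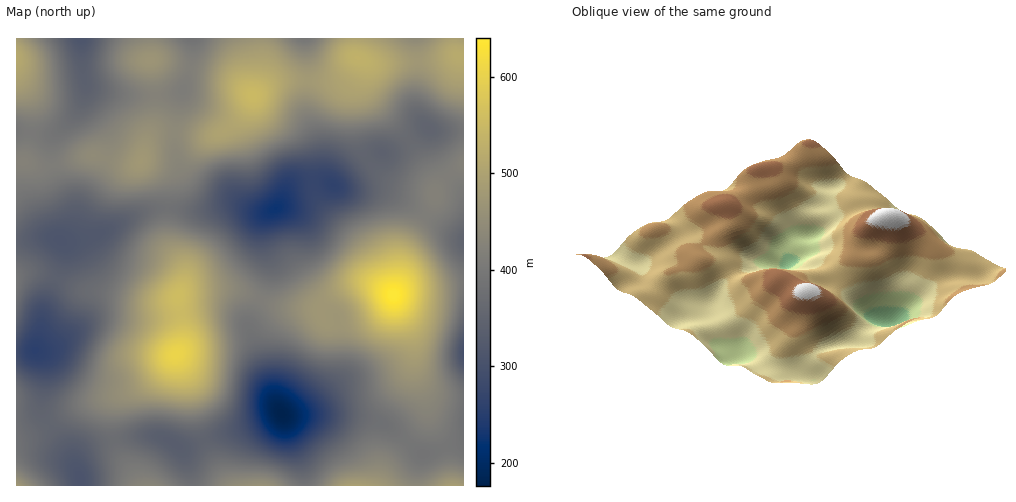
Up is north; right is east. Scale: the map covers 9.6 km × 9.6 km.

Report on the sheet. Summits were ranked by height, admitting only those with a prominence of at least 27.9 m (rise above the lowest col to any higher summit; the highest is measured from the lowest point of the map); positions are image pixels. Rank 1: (393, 295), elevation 640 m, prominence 464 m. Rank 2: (176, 354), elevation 605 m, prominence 191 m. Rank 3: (253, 96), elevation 551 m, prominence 159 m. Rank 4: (357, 57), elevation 533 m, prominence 54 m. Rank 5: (141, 161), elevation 477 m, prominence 36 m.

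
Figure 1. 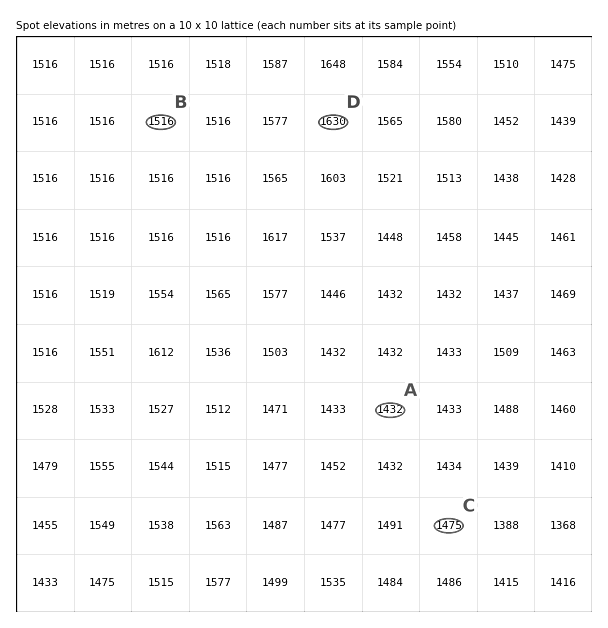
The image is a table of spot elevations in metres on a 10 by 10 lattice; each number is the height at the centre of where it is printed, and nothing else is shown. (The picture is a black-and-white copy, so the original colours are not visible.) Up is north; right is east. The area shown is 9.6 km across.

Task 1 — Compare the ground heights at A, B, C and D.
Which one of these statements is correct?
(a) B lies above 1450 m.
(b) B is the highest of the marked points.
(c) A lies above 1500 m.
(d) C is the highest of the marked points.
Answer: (a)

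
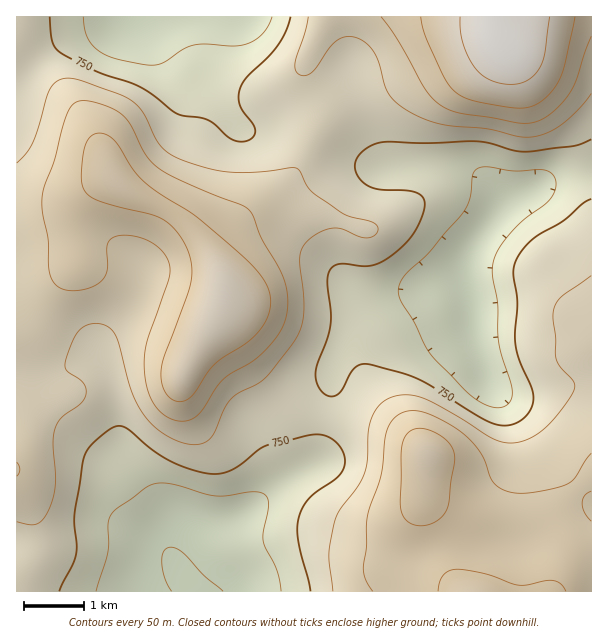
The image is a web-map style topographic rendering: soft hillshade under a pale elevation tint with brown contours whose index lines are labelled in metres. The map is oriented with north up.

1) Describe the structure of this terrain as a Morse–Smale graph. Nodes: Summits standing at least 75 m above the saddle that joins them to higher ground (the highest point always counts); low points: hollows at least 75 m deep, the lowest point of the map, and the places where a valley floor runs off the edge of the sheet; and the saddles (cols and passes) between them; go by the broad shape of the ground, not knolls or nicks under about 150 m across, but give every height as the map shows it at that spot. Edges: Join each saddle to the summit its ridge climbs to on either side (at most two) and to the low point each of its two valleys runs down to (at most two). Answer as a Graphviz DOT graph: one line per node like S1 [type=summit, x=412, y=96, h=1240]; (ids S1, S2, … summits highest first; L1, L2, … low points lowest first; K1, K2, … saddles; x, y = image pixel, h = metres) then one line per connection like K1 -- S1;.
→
graph terrain {
  S1 [type=summit, x=497, y=38, h=972];
  S2 [type=summit, x=222, y=296, h=945];
  S3 [type=summit, x=426, y=455, h=927];
  L1 [type=low, x=183, y=575, h=648];
  L2 [type=low, x=470, y=302, h=656];
  L3 [type=low, x=131, y=18, h=659];
  K1 [type=saddle, x=318, y=95, h=793];
  K2 [type=saddle, x=324, y=417, h=757];
  K3 [type=saddle, x=585, y=173, h=730];
  K1 -- S1;
  K1 -- S2;
  K1 -- L3;
  K2 -- S2;
  K2 -- S3;
  K2 -- L1;
  K2 -- L2;
  K3 -- S1;
  K3 -- S3;
  K3 -- L2;
}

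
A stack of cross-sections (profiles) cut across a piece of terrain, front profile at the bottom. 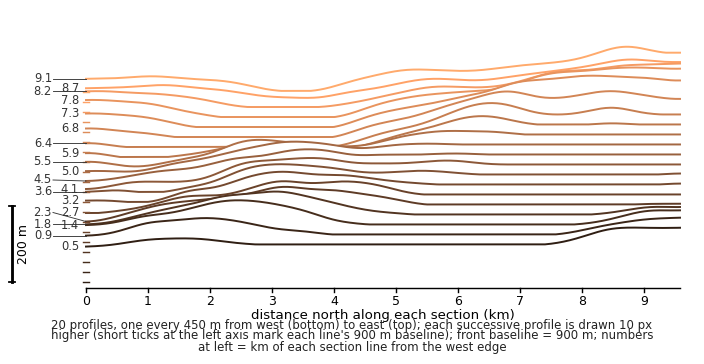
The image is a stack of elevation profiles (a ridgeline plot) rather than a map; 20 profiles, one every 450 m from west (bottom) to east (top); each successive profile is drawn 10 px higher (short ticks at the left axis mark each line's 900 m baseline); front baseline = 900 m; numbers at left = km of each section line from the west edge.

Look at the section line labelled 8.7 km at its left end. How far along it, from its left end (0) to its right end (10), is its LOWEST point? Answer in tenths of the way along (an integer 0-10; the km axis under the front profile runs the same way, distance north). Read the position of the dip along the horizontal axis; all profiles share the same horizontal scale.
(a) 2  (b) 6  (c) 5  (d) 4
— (d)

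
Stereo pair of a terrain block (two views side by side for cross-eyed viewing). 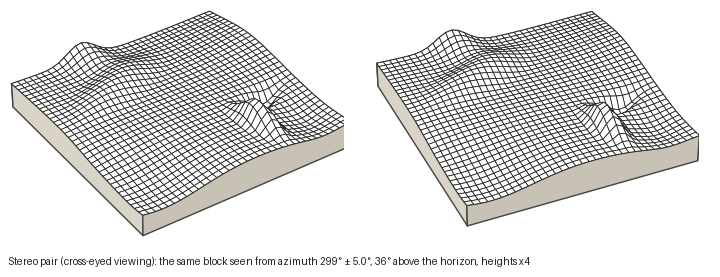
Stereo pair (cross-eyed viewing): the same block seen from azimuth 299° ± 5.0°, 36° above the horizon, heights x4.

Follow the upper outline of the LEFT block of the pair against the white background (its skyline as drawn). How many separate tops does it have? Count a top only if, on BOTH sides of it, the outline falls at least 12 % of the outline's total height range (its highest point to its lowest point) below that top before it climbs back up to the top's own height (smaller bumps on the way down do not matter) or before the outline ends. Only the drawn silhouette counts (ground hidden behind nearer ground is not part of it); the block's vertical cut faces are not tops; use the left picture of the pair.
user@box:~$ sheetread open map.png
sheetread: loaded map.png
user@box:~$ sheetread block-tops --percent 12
1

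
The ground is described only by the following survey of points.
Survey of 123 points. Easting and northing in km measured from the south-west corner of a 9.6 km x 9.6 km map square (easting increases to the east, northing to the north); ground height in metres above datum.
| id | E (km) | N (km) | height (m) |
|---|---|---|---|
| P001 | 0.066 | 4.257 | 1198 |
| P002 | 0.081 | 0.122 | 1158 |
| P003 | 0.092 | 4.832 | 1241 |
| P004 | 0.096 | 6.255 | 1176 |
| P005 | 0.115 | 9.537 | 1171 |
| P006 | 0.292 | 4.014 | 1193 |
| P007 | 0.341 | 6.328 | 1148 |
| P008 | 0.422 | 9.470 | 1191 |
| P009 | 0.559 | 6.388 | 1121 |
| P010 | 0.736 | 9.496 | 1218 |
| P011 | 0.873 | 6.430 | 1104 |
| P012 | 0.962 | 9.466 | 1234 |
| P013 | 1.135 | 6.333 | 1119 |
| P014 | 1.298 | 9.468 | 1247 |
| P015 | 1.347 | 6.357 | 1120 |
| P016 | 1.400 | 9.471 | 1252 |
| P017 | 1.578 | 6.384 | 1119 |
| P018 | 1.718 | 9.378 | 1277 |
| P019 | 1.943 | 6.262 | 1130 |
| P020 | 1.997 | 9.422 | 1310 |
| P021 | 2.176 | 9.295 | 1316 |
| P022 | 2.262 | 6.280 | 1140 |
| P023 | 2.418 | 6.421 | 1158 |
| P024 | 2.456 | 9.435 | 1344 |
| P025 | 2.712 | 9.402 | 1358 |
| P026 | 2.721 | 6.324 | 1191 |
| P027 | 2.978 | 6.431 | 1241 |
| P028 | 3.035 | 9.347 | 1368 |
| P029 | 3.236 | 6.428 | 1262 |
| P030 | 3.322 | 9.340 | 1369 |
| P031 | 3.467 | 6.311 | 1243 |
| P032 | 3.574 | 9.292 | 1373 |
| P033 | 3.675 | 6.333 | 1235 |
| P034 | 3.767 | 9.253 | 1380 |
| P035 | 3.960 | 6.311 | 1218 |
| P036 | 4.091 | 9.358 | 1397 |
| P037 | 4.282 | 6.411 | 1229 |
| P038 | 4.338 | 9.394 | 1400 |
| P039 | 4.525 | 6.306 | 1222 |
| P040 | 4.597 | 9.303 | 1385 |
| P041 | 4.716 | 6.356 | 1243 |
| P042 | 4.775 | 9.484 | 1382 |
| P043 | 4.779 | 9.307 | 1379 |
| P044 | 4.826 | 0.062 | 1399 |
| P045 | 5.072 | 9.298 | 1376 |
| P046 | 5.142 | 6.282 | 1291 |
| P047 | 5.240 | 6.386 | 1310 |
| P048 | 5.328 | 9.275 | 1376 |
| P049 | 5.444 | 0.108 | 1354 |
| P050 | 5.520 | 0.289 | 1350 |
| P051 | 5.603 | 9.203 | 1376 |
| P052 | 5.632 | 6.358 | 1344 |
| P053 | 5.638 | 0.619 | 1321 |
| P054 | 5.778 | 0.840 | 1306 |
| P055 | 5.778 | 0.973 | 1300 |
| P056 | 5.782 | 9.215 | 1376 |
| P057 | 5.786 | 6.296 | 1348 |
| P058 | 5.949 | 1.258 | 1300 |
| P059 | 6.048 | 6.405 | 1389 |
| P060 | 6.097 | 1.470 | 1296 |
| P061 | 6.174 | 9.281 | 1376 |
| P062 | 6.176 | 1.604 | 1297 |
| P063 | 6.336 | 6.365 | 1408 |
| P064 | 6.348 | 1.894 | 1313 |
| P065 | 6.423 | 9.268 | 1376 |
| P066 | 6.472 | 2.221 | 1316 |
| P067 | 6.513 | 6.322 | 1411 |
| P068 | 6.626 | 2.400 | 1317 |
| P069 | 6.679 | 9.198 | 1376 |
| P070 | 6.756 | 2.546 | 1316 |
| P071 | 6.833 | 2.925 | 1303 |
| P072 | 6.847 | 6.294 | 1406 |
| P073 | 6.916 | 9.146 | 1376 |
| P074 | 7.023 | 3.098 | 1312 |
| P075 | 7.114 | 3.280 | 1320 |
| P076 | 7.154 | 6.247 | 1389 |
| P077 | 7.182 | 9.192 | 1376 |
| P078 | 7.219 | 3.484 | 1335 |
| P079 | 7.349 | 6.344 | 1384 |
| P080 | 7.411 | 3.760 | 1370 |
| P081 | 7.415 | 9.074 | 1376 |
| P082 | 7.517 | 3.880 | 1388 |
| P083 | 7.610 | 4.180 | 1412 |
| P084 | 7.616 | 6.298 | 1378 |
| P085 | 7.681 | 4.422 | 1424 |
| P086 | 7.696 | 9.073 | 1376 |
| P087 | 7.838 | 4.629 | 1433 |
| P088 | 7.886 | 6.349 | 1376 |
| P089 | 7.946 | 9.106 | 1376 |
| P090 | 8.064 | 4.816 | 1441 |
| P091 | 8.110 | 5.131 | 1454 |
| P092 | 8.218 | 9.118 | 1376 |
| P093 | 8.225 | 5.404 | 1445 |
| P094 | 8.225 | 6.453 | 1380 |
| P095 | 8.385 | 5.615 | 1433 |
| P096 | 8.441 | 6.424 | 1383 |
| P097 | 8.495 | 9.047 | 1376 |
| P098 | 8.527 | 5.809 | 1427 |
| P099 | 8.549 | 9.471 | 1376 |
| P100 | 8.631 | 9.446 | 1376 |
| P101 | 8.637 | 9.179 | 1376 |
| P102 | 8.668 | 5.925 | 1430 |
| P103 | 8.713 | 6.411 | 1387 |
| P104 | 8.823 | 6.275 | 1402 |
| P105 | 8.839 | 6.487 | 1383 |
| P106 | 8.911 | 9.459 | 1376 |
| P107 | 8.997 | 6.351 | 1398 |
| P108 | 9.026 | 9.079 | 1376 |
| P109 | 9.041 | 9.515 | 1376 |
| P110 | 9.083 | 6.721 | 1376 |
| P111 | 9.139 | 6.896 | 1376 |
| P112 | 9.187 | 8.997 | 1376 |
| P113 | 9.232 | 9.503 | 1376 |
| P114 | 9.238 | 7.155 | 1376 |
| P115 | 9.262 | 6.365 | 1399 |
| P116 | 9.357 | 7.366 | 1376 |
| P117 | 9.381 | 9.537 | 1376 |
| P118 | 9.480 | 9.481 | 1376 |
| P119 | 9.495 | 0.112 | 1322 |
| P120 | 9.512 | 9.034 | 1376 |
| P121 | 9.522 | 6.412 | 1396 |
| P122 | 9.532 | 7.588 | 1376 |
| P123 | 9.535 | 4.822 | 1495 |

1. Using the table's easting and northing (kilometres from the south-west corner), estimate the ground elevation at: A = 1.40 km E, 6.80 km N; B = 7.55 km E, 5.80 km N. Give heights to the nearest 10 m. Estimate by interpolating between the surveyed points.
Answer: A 1120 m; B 1380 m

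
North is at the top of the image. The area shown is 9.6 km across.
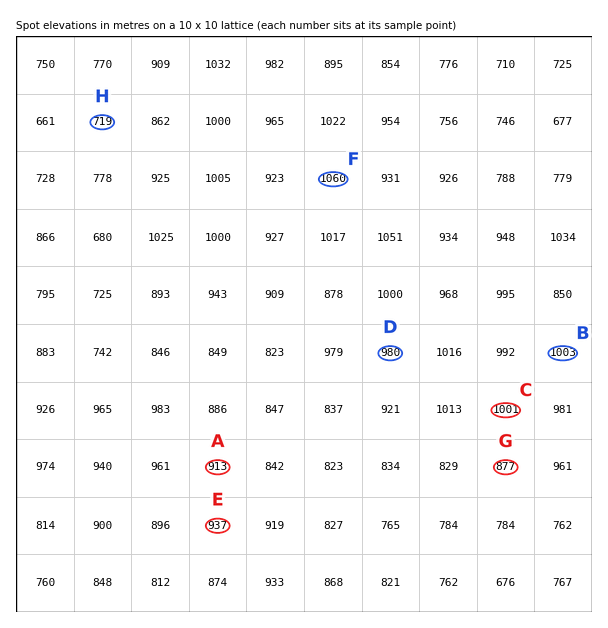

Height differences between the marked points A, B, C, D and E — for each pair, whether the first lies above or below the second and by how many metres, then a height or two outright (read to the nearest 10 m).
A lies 90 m below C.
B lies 90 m above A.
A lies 70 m below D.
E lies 60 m below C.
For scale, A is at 910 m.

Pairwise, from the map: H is below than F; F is above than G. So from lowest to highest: H G F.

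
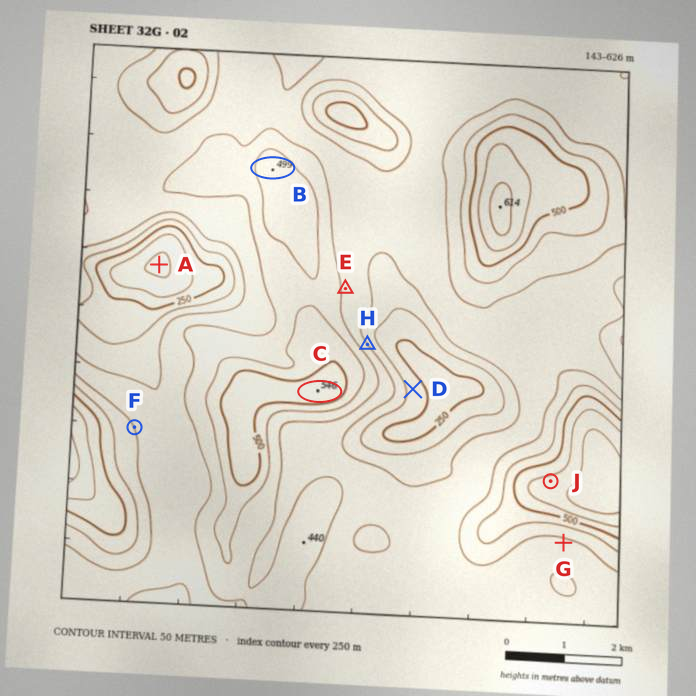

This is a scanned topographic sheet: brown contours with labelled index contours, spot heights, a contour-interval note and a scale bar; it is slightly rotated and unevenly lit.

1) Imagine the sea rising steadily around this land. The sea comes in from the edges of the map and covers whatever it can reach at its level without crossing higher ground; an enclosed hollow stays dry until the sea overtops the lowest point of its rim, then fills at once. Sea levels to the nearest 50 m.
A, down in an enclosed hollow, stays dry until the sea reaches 300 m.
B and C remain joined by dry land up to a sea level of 450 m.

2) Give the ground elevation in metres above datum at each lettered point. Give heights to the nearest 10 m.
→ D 270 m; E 390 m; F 400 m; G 390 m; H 350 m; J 570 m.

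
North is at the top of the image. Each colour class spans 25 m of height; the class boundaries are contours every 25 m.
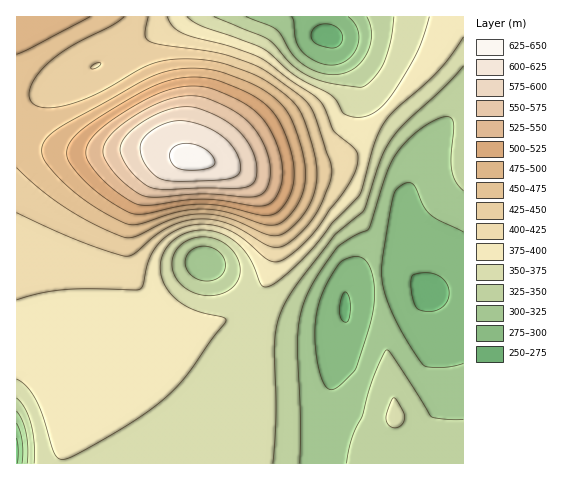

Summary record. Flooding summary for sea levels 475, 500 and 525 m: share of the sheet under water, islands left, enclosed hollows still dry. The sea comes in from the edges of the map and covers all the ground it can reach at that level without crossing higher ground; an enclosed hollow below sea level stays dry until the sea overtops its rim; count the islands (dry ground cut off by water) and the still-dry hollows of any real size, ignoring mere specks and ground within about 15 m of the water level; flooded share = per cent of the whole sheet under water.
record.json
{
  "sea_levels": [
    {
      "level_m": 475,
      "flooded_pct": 84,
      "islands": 1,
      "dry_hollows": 0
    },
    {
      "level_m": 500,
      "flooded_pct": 88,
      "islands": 1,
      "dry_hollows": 0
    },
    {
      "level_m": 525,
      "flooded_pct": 91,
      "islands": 1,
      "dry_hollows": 0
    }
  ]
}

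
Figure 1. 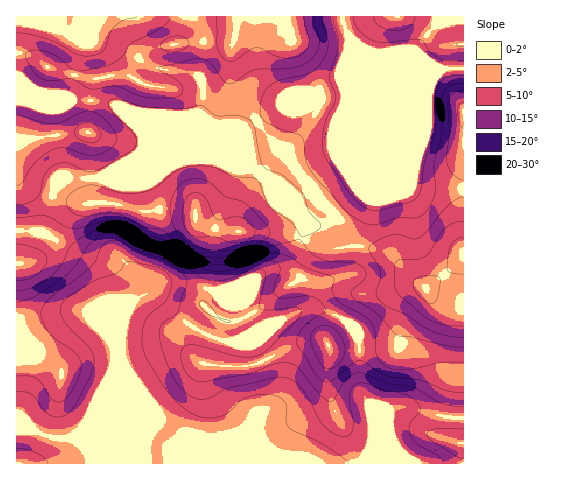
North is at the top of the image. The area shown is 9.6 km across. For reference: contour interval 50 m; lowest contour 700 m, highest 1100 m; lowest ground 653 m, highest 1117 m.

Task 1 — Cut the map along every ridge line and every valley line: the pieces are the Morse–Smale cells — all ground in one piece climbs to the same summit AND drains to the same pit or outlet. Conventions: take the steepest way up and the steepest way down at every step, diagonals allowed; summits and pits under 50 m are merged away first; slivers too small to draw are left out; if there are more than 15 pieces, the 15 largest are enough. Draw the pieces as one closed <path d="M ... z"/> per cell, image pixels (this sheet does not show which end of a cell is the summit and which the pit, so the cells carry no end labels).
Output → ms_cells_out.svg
<path d="M258 121l-22 12-108 43 15 1 37-15 15-2 13 0 16 4 19 0 9 4 14 10 34 36 4 9 1 4-2 7-13 26-5 6-20 6-9 6-14 6-28 7-31-8-23 1-27 17-20 44-22-25-6-9-17 0-28 7-23 2 0 110 17 0 16 7 21 1 14 11 5 15 98 0 19-19 44-18 19-27 3-9-3-16-14-31-8-4-10 0 68-31 14 0 20 8 8 6 11 17 1 46 8 16 4 18 0 23 6-5 11-27 3-2 18-1 30 8 24 2 0-163-16 17-23 16-34-33-14-6-20-3-5-5-10-20-44-49-11-21-9-5-11-12z"/><path d="M208 160l-28 2-37 15-73 0-16 12-11 42 51 31 8 10 8 33 2 40 21-44 27-17 23-1 31 8 18-3 24-10 9-6 20-6 7-9 13-30-5-13-35-37-13-9-9-4-19 0z"/><path d="M441 68l-71 0-44 18-15 9-38 15-15 10 9 14 11 12 9 5 11 21 44 49 11 20 4 5 20 3 14 6 34 33 23-16 16-19 0-64-38-1-13-5 4-28 11-26 1-40z"/><path d="M320 309l-14 0-7 2-61 29 10 0 8 4 14 31 3 13-3 12-19 27-44 18-16 15-2 4 168 0 7-6 8-16 0-22-4-18-8-16-1-46-12-18z"/><path d="M234 38l-5 4-47 1-34 7-10 9-6 19-3-2-19 0-14 3-12-1-36-11-17-11-14-4-1 47 74 1 25 5 25 26 3 7 0 7-7 11-35 20 26 1 117-48 14-9-26-43-1-28z"/><path d="M90 100l-74 1 1 130 15 0 13 3-2-6 10-36 4-6 13-9 28 1 42-26 3-7 0-7-3-7-22-23-10-6z"/><path d="M342 16l-105 1-2 18-4 14 0 22 4 14 22 35 23-13 31-12 15-9 44-18 67 0-30-1-42-17-17-15z"/><path d="M236 16l-135 0-7 17-13 6-5 0-15-10-22-9-11-4-11 0-1 36 15 4 17 11 36 11 12 1 14-3 19 0 3 2 6-19 10-9 34-7 49-3 4-6z"/><path d="M32 231l-16 0 0 89 24-2 28-7 17 0 26 32-1-38-5-26-5-10-10-9-43-26z"/><path d="M463 16l-120 0 0 5 5 14 9 9 15 9 35 14 30 0 7 3 20-2z"/><path d="M463 68l-22 2-10 13-2 6 0 33-14 43-2 16 1 4 12 3 38 0z"/><path d="M410 408l-13 0-8 3-11 27-20 25 105 1 1-45-24-3z"/><path d="M34 430l-18 1 1 33 73-1-3-10-11-12-5-3-21-1z"/><path d="M99 16l-70 1 30 11 17 11 5 0 13-6z"/>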